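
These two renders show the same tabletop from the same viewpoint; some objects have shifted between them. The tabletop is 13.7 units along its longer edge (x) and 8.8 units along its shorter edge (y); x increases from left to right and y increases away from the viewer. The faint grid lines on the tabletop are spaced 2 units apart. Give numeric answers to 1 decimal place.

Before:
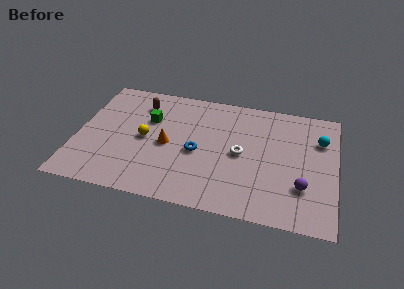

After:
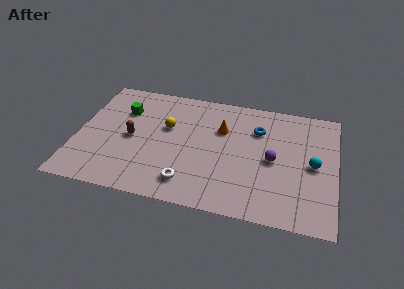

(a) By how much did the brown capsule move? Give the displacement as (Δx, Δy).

(-0.3, -2.7)

From the two frames, the brown capsule sits at roughly (3.2, 6.9) before and (2.9, 4.2) after.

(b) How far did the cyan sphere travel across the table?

1.9

From (12.8, 6.2) to (12.5, 4.3), the cyan sphere covered √(0.3² + 1.9²) ≈ 1.9 units.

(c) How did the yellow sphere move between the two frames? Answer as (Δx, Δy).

(1.1, 1.1)

The yellow sphere started near (3.6, 4.3) and ended near (4.7, 5.4).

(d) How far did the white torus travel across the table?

3.7

The white torus was near (8.7, 4.3) before and (6.1, 1.6) after, so it travelled √(2.6² + 2.7²) ≈ 3.7 units.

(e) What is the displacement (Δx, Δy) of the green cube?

(-1.4, 0.4)

The green cube started near (3.7, 5.8) and ended near (2.3, 6.2).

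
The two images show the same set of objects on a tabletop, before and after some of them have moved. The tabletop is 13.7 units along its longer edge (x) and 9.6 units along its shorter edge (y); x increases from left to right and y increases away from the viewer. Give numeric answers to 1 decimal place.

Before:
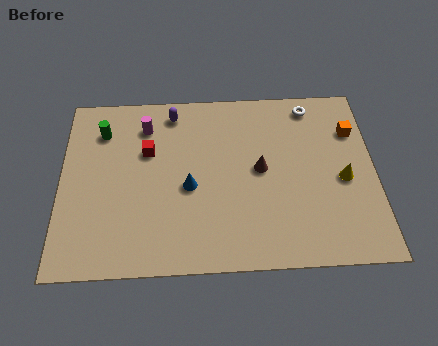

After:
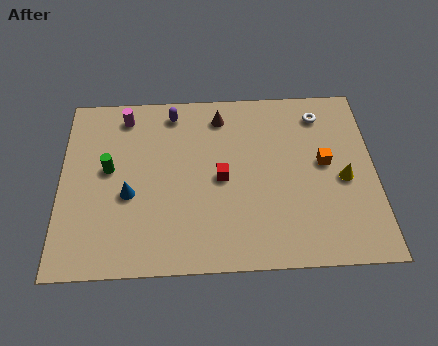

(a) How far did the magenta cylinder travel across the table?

1.1

The magenta cylinder was near (3.7, 7.6) before and (2.8, 8.2) after, so it travelled √(0.9² + 0.6²) ≈ 1.1 units.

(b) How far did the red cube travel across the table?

3.6

The red cube moved from about (3.8, 6.2) to (7.0, 4.6), a distance of √(3.2² + 1.6²) ≈ 3.6.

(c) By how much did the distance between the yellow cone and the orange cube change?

-1.4

Before: roughly 2.6 units apart; after: 1.2. That's 1.4 units closer together.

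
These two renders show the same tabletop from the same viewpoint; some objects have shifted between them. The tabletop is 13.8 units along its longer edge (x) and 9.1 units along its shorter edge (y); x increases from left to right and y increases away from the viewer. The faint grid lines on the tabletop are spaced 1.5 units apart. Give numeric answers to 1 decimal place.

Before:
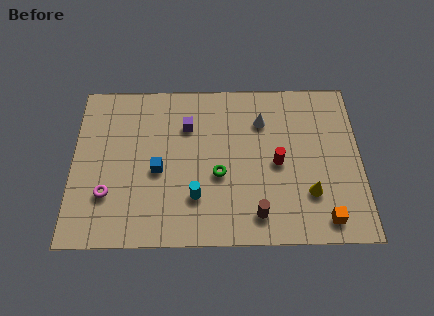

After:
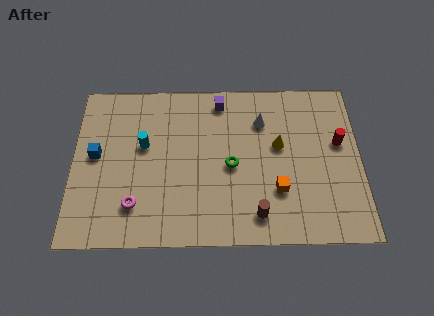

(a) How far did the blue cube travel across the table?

3.1

From (4.1, 4.0) to (1.1, 4.9), the blue cube covered √(3.0² + 0.9²) ≈ 3.1 units.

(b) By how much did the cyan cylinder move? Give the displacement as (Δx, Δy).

(-2.5, 2.9)

The cyan cylinder started near (5.9, 2.5) and ended near (3.4, 5.4).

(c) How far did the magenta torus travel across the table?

1.4

From (1.7, 2.7) to (3.0, 2.1), the magenta torus covered √(1.3² + 0.6²) ≈ 1.4 units.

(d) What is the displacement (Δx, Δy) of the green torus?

(0.6, 0.5)

The green torus was at about (7.0, 3.7) and moved to about (7.6, 4.2).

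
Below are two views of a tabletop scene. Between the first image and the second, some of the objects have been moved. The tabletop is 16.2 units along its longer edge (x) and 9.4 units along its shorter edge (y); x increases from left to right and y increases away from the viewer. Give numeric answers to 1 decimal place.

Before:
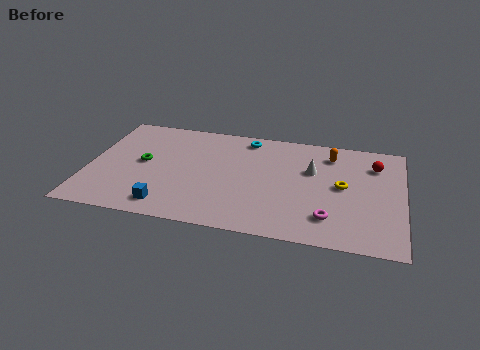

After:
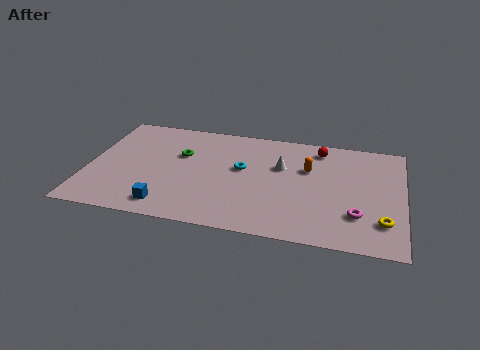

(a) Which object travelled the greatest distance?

the yellow torus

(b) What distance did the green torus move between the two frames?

2.2

The green torus was near (2.8, 4.9) before and (4.7, 6.0) after, so it travelled √(1.9² + 1.1²) ≈ 2.2 units.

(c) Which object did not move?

the blue cube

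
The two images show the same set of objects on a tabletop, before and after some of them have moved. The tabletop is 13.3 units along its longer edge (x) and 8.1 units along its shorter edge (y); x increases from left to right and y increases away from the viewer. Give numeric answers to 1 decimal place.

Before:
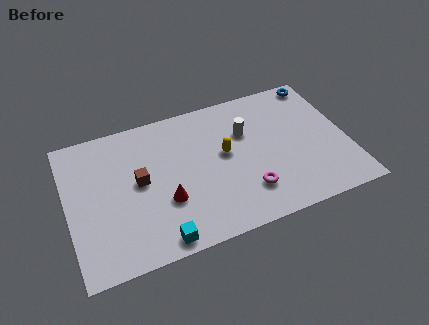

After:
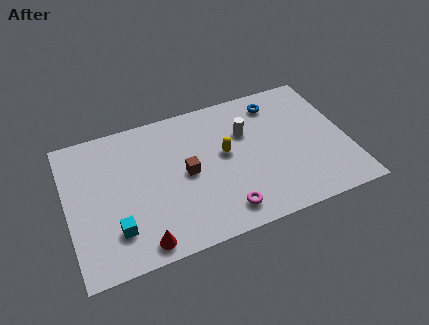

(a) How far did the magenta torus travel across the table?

1.4

The magenta torus moved from about (8.3, 2.0) to (7.1, 1.3), a distance of √(1.2² + 0.7²) ≈ 1.4.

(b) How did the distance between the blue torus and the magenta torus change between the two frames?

-0.5

They were about 6.7 units apart before and 6.2 after — 0.5 units closer together.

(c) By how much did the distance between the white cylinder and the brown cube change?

-2.0

Before: roughly 5.3 units apart; after: 3.3. That's 2.0 units closer together.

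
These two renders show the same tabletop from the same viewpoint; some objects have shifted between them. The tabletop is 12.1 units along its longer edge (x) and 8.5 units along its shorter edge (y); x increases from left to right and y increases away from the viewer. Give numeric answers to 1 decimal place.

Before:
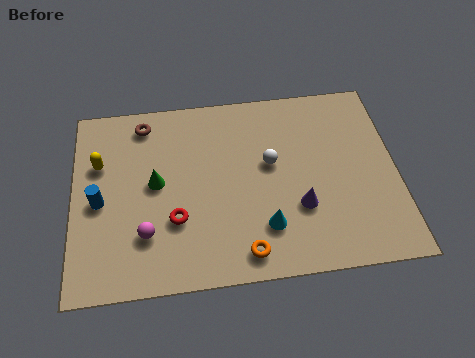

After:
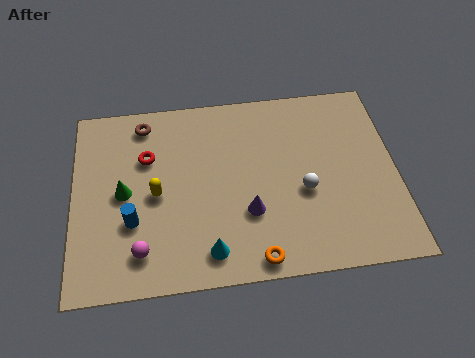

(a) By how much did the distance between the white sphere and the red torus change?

+2.0

They were about 4.2 units apart before and 6.2 after — 2.0 units further apart.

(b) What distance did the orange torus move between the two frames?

0.5

The orange torus was near (6.3, 1.1) before and (6.7, 0.8) after, so it travelled √(0.4² + 0.3²) ≈ 0.5 units.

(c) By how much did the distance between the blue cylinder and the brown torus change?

+0.6

Before: roughly 3.8 units apart; after: 4.4. That's 0.6 units further apart.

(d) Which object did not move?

the brown torus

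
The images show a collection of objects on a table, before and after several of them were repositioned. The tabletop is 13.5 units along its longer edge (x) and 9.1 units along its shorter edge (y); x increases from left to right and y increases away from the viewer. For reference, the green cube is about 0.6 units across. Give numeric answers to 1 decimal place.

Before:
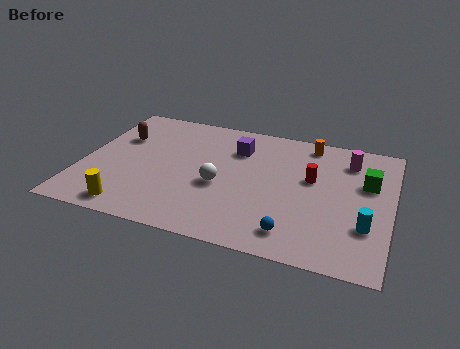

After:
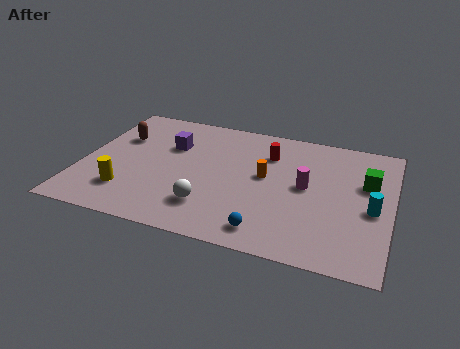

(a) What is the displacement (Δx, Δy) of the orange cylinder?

(-1.7, -3.0)

The orange cylinder was at about (9.7, 8.0) and moved to about (8.0, 5.0).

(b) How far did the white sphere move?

1.6

From (6.1, 3.8) to (5.8, 2.2), the white sphere covered √(0.3² + 1.6²) ≈ 1.6 units.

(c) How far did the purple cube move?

3.0

From (6.6, 6.7) to (3.7, 6.1), the purple cube covered √(2.9² + 0.6²) ≈ 3.0 units.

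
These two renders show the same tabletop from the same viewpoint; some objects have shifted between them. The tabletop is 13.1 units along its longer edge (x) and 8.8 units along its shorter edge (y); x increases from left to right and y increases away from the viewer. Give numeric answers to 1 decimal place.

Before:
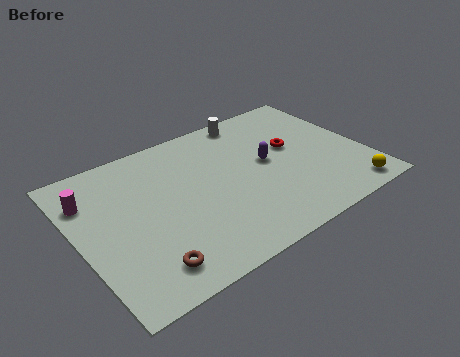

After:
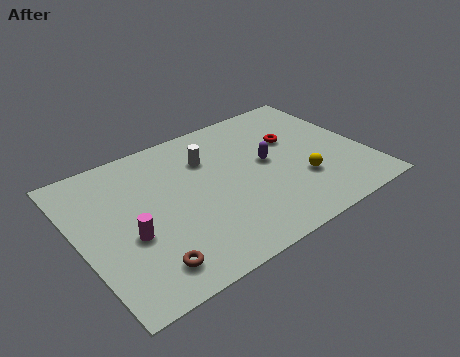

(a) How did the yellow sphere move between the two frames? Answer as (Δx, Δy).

(-1.9, 1.8)

From the two frames, the yellow sphere sits at roughly (11.8, 1.0) before and (9.9, 2.8) after.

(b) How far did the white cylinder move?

2.9

The white cylinder moved from about (8.6, 7.9) to (6.2, 6.3), a distance of √(2.4² + 1.6²) ≈ 2.9.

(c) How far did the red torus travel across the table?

0.5

From (10.0, 5.1) to (10.1, 5.6), the red torus covered √(0.1² + 0.5²) ≈ 0.5 units.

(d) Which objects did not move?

the brown torus and the purple capsule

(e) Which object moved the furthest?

the magenta cylinder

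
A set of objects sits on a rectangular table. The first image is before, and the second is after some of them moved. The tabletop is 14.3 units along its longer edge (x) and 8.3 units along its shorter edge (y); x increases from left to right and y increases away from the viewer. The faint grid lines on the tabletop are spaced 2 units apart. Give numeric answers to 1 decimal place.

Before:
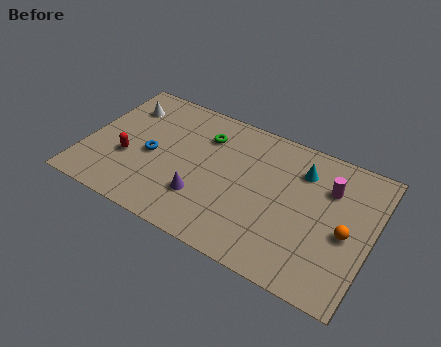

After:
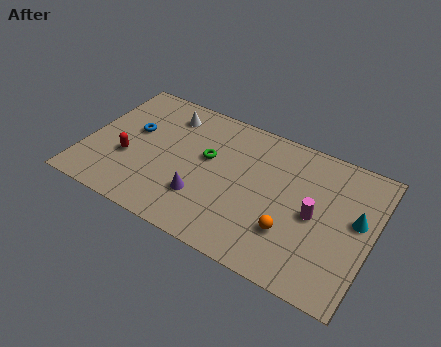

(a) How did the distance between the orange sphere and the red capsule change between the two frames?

-2.6

The distance was about 10.9 in the first image and 8.3 in the second, so they moved 2.6 units closer together.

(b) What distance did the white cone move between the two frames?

2.2

From (1.5, 6.3) to (3.7, 6.7), the white cone covered √(2.2² + 0.4²) ≈ 2.2 units.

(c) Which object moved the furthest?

the cyan cone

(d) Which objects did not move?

the purple cone and the red capsule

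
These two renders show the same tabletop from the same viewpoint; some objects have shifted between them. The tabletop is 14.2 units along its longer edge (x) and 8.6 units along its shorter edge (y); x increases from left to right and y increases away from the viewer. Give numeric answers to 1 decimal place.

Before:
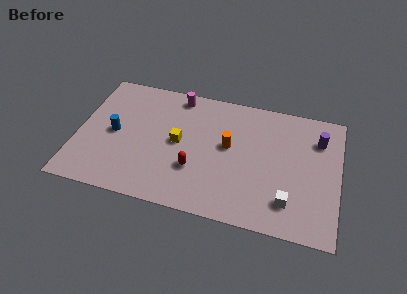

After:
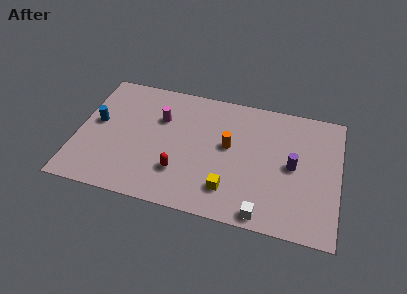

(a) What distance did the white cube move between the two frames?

1.7

From (11.6, 1.9) to (10.3, 0.8), the white cube covered √(1.3² + 1.1²) ≈ 1.7 units.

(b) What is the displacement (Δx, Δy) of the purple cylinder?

(-1.3, -2.1)

The purple cylinder started near (13.0, 6.4) and ended near (11.7, 4.3).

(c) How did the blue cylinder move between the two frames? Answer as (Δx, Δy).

(-1.0, 0.5)

The blue cylinder started near (2.0, 4.2) and ended near (1.0, 4.7).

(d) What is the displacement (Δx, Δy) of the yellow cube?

(2.9, -2.5)

From the two frames, the yellow cube sits at roughly (5.5, 4.4) before and (8.4, 1.9) after.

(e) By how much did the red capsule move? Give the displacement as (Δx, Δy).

(-0.8, -0.4)

The red capsule started near (6.5, 2.8) and ended near (5.7, 2.4).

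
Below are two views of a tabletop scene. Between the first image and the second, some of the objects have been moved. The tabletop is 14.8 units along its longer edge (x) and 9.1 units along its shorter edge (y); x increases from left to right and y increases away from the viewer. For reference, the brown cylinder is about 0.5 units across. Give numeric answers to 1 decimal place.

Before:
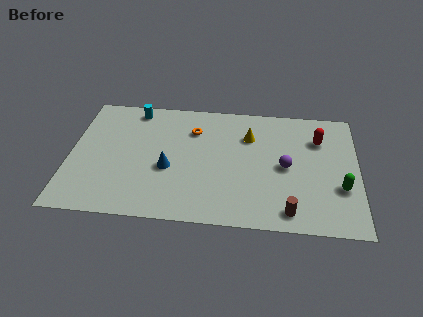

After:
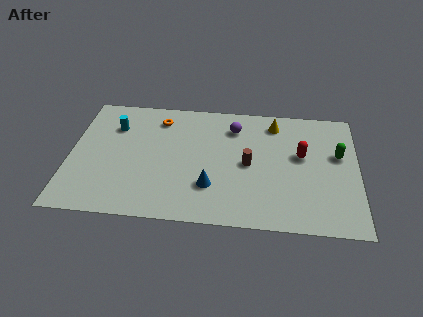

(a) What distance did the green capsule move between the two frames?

2.4

From (13.9, 3.1) to (13.8, 5.5), the green capsule covered √(0.1² + 2.4²) ≈ 2.4 units.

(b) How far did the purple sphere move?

3.8

The purple sphere moved from about (11.1, 4.4) to (8.4, 7.1), a distance of √(2.7² + 2.7²) ≈ 3.8.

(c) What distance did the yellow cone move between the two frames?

1.7

The yellow cone moved from about (9.2, 6.5) to (10.5, 7.6), a distance of √(1.3² + 1.1²) ≈ 1.7.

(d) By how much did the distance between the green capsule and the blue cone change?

-1.7

The distance was about 8.8 in the first image and 7.1 in the second, so they moved 1.7 units closer together.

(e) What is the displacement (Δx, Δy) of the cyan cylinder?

(-1.0, -1.4)

The cyan cylinder started near (3.2, 8.0) and ended near (2.2, 6.6).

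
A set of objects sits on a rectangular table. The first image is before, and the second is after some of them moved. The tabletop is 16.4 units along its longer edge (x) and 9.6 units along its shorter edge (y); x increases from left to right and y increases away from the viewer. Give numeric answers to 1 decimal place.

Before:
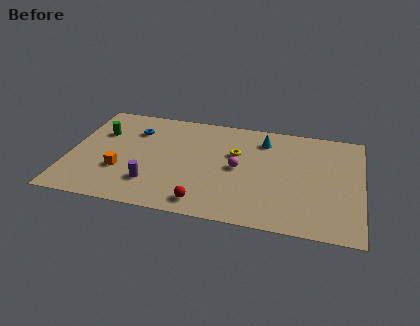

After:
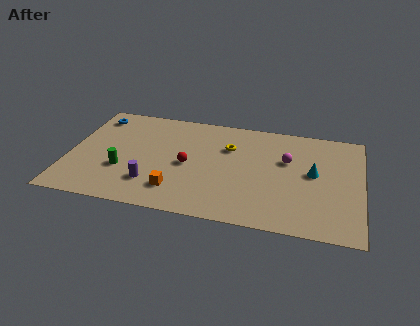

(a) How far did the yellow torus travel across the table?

0.6

From (9.3, 6.1) to (8.9, 6.6), the yellow torus covered √(0.4² + 0.5²) ≈ 0.6 units.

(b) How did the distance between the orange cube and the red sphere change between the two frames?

-2.7

The distance was about 5.2 in the first image and 2.5 in the second, so they moved 2.7 units closer together.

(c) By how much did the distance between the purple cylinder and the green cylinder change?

-3.3

The distance was about 5.2 in the first image and 1.9 in the second, so they moved 3.3 units closer together.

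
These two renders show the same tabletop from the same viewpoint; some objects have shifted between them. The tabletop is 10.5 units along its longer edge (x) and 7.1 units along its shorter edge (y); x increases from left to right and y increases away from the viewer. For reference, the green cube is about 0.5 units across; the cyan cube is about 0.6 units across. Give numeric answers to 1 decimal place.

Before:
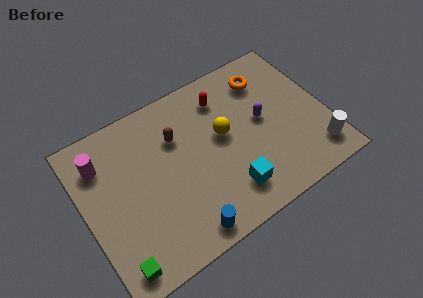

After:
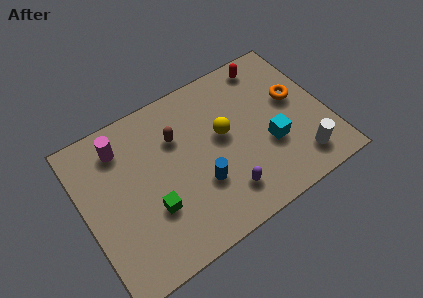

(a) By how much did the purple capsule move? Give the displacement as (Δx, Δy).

(-2.1, -2.3)

The purple capsule started near (7.8, 3.8) and ended near (5.7, 1.5).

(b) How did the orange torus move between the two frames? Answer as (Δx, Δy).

(1.0, -1.5)

The orange torus was at about (8.3, 5.6) and moved to about (9.3, 4.1).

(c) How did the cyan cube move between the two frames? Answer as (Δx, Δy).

(2.0, 1.1)

The cyan cube started near (5.9, 1.5) and ended near (7.9, 2.6).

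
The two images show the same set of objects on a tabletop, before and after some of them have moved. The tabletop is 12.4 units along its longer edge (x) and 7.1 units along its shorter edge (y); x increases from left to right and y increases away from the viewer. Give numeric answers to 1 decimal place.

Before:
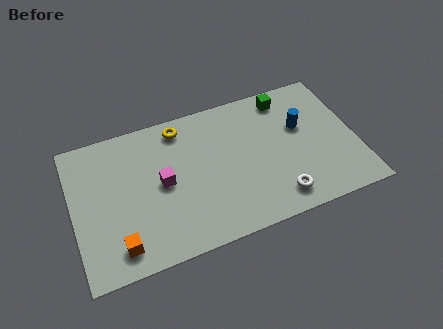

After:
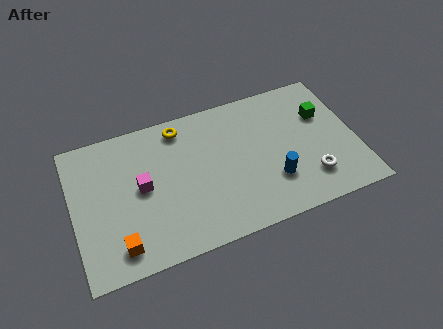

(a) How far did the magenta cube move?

0.9

From (3.9, 3.6) to (3.0, 3.7), the magenta cube covered √(0.9² + 0.1²) ≈ 0.9 units.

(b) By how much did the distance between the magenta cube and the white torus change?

+2.1

Before: roughly 5.4 units apart; after: 7.5. That's 2.1 units further apart.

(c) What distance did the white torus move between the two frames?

1.6

The white torus moved from about (8.7, 1.2) to (10.2, 1.7), a distance of √(1.5² + 0.5²) ≈ 1.6.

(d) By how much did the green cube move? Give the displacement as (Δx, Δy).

(1.5, -1.4)

The green cube started near (9.6, 6.1) and ended near (11.1, 4.7).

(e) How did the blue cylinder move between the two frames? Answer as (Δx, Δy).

(-1.5, -2.3)

The blue cylinder was at about (10.1, 4.4) and moved to about (8.6, 2.1).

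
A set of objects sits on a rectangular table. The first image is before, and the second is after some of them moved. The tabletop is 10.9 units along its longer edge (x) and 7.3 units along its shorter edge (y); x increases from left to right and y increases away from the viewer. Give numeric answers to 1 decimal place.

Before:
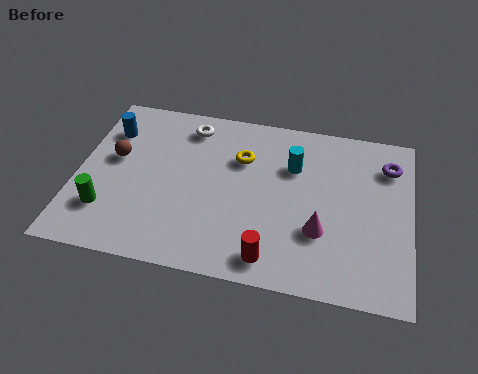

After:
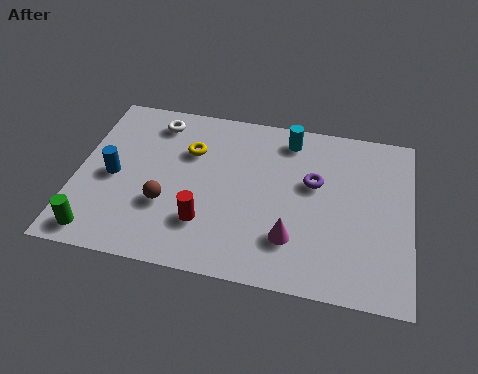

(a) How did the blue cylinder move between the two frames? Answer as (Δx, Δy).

(0.3, -2.0)

The blue cylinder started near (0.9, 5.4) and ended near (1.2, 3.4).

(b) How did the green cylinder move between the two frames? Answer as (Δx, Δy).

(-0.2, -1.0)

From the two frames, the green cylinder sits at roughly (1.1, 1.9) before and (0.9, 0.9) after.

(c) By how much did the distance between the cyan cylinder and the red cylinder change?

+0.9

They were about 4.0 units apart before and 4.9 after — 0.9 units further apart.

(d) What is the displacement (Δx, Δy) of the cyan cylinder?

(-0.2, 1.2)

The cyan cylinder was at about (7.0, 5.0) and moved to about (6.8, 6.2).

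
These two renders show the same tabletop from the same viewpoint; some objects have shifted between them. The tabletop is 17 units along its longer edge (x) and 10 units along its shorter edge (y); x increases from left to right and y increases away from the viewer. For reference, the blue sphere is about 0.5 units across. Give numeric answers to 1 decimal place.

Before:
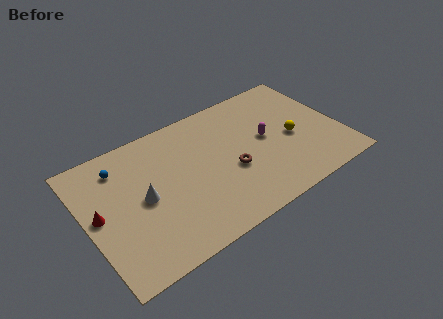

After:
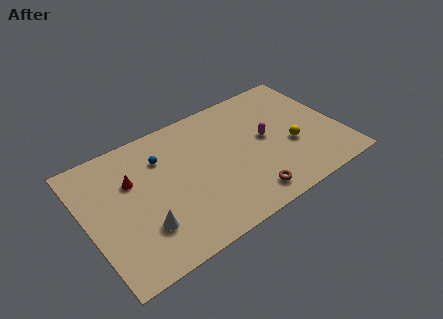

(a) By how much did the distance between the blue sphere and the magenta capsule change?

-2.8

The distance was about 9.9 in the first image and 7.1 in the second, so they moved 2.8 units closer together.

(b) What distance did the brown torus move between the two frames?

2.6

The brown torus moved from about (9.5, 4.0) to (10.1, 1.5), a distance of √(0.6² + 2.5²) ≈ 2.6.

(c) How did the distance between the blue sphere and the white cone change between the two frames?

+1.6

They were about 3.3 units apart before and 4.9 after — 1.6 units further apart.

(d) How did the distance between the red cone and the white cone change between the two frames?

+0.9

Before: roughly 2.9 units apart; after: 3.8. That's 0.9 units further apart.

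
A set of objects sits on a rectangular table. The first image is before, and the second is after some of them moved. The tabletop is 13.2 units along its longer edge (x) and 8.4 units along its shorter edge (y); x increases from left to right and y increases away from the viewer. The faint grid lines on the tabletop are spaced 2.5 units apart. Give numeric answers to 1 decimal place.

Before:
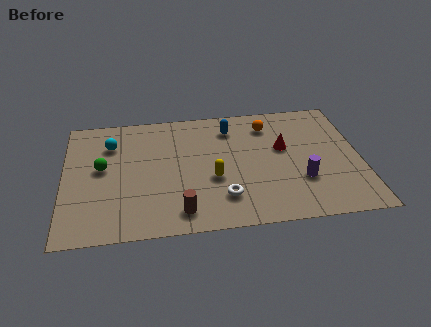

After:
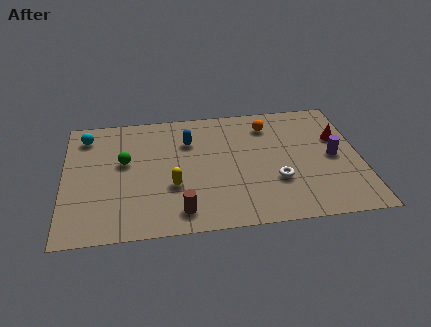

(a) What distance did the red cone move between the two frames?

2.5

The red cone moved from about (9.8, 5.0) to (12.3, 5.4), a distance of √(2.5² + 0.4²) ≈ 2.5.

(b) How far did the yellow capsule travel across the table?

1.8

The yellow capsule moved from about (6.6, 3.3) to (4.8, 3.0), a distance of √(1.8² + 0.3²) ≈ 1.8.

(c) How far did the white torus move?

2.5

The white torus was near (7.0, 2.0) before and (9.4, 2.8) after, so it travelled √(2.4² + 0.8²) ≈ 2.5 units.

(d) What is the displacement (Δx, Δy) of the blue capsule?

(-1.9, -0.7)

The blue capsule was at about (7.5, 6.7) and moved to about (5.6, 6.0).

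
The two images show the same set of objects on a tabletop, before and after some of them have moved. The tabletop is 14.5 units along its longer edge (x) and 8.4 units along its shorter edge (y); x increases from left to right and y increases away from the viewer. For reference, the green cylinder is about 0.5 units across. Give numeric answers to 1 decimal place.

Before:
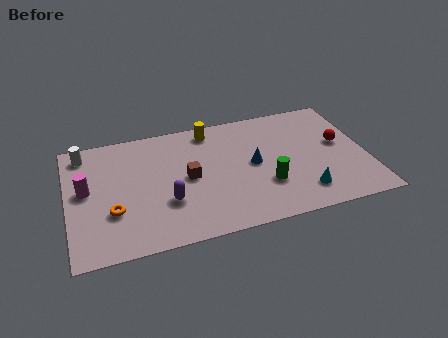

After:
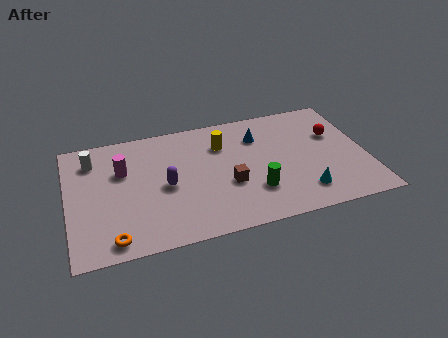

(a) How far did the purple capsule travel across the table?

1.1

From (4.7, 2.8) to (4.7, 3.9), the purple capsule covered √(0.0² + 1.1²) ≈ 1.1 units.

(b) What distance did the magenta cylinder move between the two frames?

2.0

The magenta cylinder moved from about (0.9, 4.6) to (2.7, 5.5), a distance of √(1.8² + 0.9²) ≈ 2.0.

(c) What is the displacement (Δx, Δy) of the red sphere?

(-0.2, 0.7)

From the two frames, the red sphere sits at roughly (13.3, 4.7) before and (13.1, 5.4) after.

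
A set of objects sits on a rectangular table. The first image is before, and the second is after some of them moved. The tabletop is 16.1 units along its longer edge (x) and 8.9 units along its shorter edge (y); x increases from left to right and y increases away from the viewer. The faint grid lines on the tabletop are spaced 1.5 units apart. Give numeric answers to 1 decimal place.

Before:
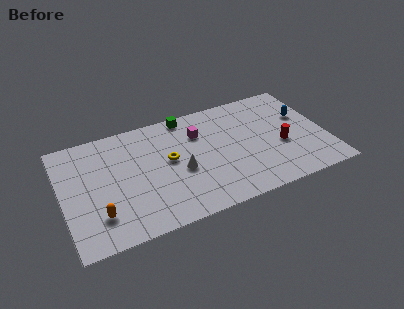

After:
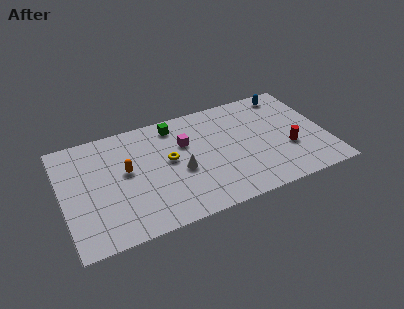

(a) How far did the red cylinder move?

0.6

From (13.3, 3.6) to (13.7, 3.2), the red cylinder covered √(0.4² + 0.4²) ≈ 0.6 units.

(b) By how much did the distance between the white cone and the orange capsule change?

-1.9

They were about 5.3 units apart before and 3.4 after — 1.9 units closer together.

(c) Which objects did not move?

the white cone and the yellow torus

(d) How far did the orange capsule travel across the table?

3.4

The orange capsule moved from about (2.0, 2.2) to (3.9, 5.0), a distance of √(1.9² + 2.8²) ≈ 3.4.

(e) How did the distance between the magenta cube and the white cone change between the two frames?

-0.8

Before: roughly 3.0 units apart; after: 2.2. That's 0.8 units closer together.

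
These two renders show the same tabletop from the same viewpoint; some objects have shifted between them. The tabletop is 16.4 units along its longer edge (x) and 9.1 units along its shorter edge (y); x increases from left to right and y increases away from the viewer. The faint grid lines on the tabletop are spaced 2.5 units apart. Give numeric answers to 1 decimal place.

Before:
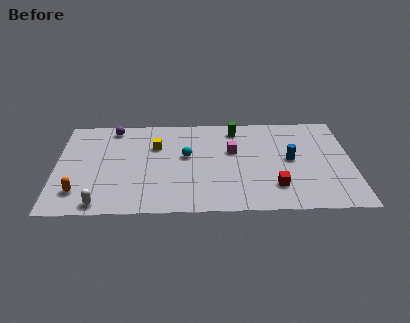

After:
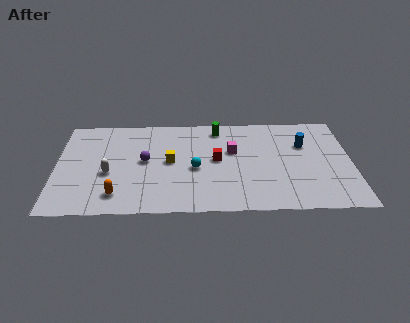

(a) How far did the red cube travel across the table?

4.1

From (12.1, 2.2) to (8.9, 4.8), the red cube covered √(3.2² + 2.6²) ≈ 4.1 units.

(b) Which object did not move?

the magenta cube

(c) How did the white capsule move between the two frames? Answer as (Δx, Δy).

(0.4, 2.8)

The white capsule was at about (2.5, 0.9) and moved to about (2.9, 3.7).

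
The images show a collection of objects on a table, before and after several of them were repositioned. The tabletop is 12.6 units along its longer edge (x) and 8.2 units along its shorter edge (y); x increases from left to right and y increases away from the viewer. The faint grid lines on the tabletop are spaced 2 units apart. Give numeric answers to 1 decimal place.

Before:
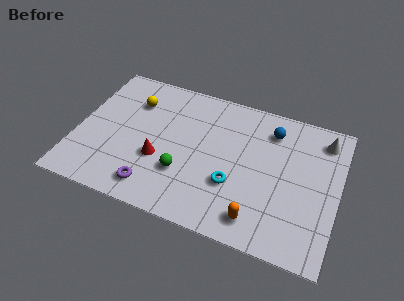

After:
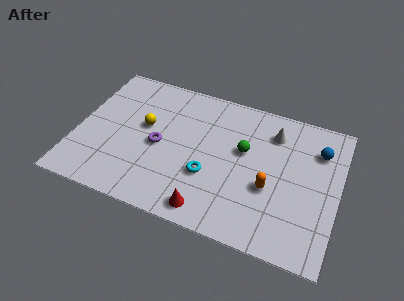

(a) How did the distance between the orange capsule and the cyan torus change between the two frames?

+0.9

Before: roughly 2.0 units apart; after: 2.9. That's 0.9 units further apart.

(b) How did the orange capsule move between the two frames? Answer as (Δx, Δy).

(0.4, 1.9)

The orange capsule was at about (9.0, 1.3) and moved to about (9.4, 3.2).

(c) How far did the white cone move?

2.4

The white cone moved from about (11.7, 6.8) to (9.3, 6.4), a distance of √(2.4² + 0.4²) ≈ 2.4.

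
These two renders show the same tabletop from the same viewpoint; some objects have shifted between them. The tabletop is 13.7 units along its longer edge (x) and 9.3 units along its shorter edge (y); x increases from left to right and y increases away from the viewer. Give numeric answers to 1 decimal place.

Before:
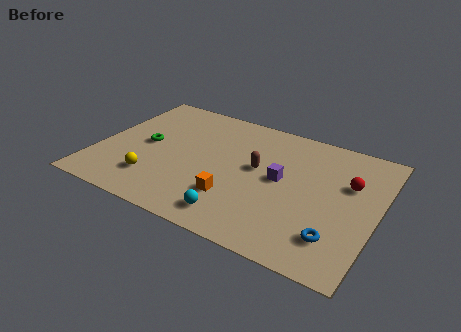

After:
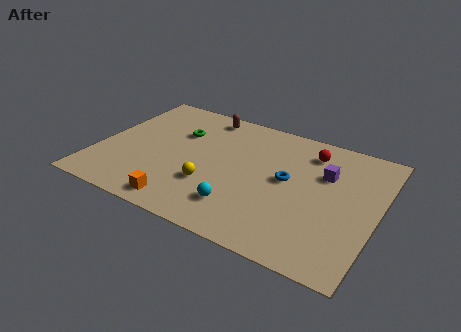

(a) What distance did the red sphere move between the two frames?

2.6

The red sphere moved from about (12.2, 6.0) to (10.1, 7.5), a distance of √(2.1² + 1.5²) ≈ 2.6.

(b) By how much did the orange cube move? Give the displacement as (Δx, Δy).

(-2.3, -1.5)

From the two frames, the orange cube sits at roughly (7.0, 2.6) before and (4.7, 1.1) after.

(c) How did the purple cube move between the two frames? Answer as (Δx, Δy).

(2.0, 1.3)

The purple cube started near (9.0, 4.9) and ended near (11.0, 6.2).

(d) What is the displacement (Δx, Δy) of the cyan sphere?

(0.1, 0.7)

The cyan sphere started near (7.3, 1.4) and ended near (7.4, 2.1).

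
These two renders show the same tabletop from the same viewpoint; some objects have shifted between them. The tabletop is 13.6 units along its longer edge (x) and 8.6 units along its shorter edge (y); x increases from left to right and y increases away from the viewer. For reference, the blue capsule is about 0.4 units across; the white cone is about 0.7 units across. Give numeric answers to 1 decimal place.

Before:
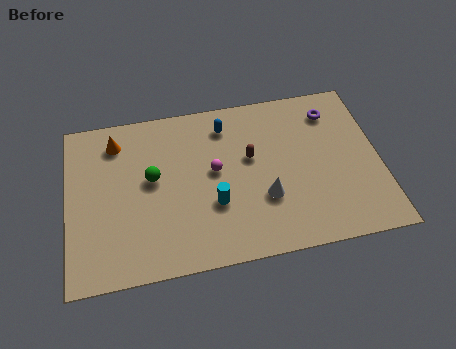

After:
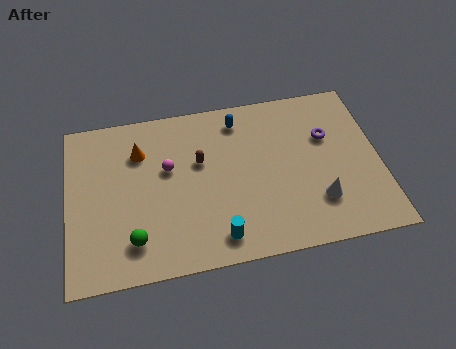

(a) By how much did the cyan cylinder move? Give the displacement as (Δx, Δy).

(0.1, -1.7)

The cyan cylinder was at about (6.3, 3.0) and moved to about (6.4, 1.3).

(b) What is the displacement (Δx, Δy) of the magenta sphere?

(-2.0, 0.5)

The magenta sphere started near (6.4, 4.7) and ended near (4.4, 5.2).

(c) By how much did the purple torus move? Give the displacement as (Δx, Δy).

(-0.3, -1.3)

The purple torus started near (11.7, 6.9) and ended near (11.4, 5.6).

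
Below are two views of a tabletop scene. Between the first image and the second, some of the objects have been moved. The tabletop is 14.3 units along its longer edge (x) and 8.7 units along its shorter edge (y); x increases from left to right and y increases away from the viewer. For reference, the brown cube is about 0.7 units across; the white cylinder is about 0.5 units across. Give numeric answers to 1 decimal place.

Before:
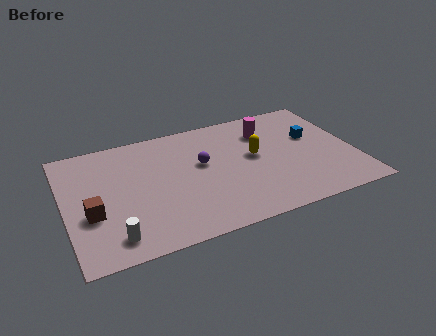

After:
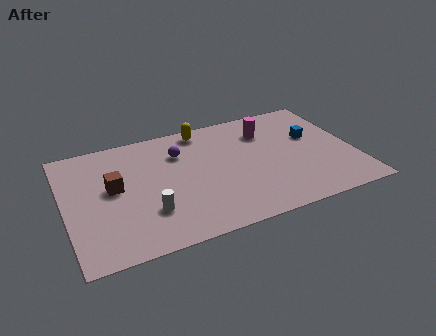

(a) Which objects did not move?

the blue cube and the magenta cylinder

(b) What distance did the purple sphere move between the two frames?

1.6

The purple sphere was near (6.8, 5.1) before and (5.8, 6.3) after, so it travelled √(1.0² + 1.2²) ≈ 1.6 units.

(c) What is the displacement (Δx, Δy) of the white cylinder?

(1.8, 1.1)

The white cylinder was at about (2.1, 1.4) and moved to about (3.9, 2.5).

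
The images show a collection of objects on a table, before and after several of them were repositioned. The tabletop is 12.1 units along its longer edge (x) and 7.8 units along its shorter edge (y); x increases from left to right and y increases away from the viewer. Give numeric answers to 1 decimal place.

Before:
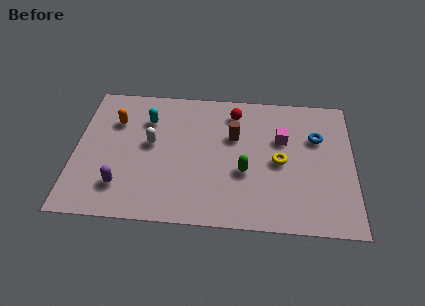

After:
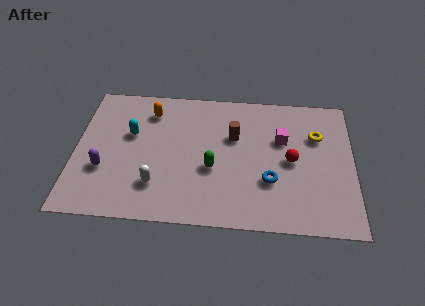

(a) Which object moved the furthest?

the red sphere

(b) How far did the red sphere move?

3.6

From (6.9, 6.4) to (9.4, 3.8), the red sphere covered √(2.5² + 2.6²) ≈ 3.6 units.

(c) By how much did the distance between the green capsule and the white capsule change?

-1.7

Before: roughly 4.3 units apart; after: 2.6. That's 1.7 units closer together.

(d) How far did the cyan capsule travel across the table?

1.1

From (3.1, 5.7) to (2.4, 4.8), the cyan capsule covered √(0.7² + 0.9²) ≈ 1.1 units.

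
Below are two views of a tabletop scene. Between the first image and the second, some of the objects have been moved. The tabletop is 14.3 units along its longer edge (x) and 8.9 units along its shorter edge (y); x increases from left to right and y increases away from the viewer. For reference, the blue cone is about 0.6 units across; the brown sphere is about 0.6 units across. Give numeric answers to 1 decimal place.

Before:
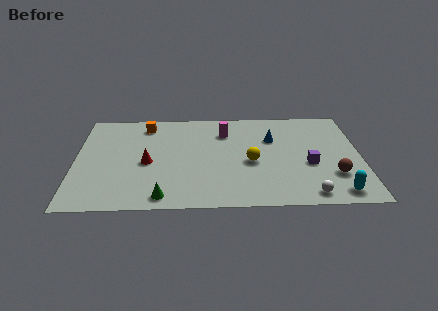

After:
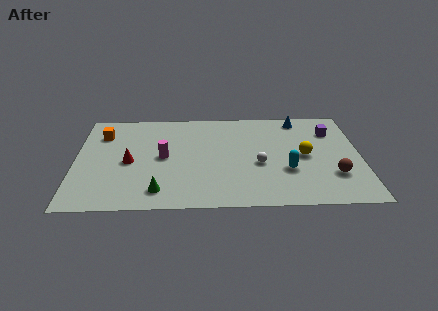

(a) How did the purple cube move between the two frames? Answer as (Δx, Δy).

(1.2, 3.0)

The purple cube started near (11.7, 3.6) and ended near (12.9, 6.6).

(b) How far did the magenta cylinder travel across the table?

3.8

The magenta cylinder moved from about (7.5, 6.7) to (4.4, 4.5), a distance of √(3.1² + 2.2²) ≈ 3.8.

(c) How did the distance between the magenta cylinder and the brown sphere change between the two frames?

+1.9

The distance was about 6.8 in the first image and 8.7 in the second, so they moved 1.9 units further apart.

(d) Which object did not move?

the brown sphere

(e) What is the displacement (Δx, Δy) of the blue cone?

(1.4, 1.8)

The blue cone started near (9.9, 6.0) and ended near (11.3, 7.8).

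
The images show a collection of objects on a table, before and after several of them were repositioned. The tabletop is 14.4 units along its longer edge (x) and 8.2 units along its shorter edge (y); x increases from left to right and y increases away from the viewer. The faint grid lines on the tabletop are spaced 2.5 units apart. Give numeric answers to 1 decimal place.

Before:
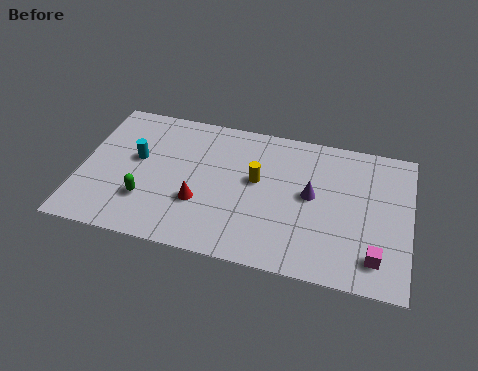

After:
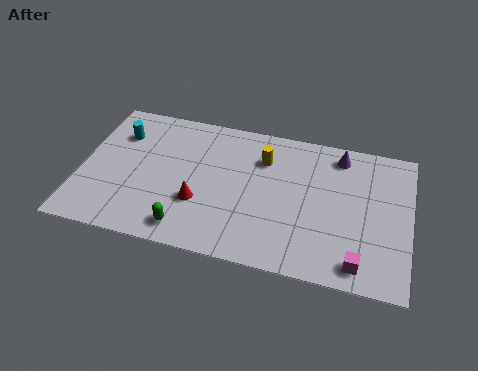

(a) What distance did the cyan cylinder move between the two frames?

1.6

From (2.4, 4.7) to (1.5, 6.0), the cyan cylinder covered √(0.9² + 1.3²) ≈ 1.6 units.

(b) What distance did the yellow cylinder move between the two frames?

1.3

From (7.7, 4.7) to (7.9, 6.0), the yellow cylinder covered √(0.2² + 1.3²) ≈ 1.3 units.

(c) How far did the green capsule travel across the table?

2.2

The green capsule was near (3.0, 2.4) before and (4.9, 1.2) after, so it travelled √(1.9² + 1.2²) ≈ 2.2 units.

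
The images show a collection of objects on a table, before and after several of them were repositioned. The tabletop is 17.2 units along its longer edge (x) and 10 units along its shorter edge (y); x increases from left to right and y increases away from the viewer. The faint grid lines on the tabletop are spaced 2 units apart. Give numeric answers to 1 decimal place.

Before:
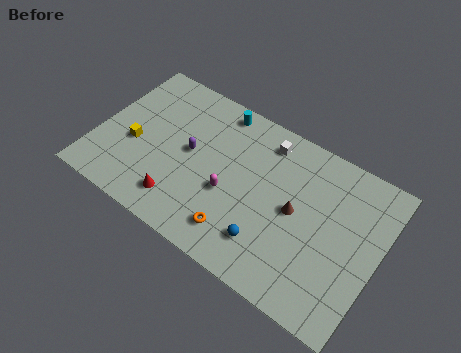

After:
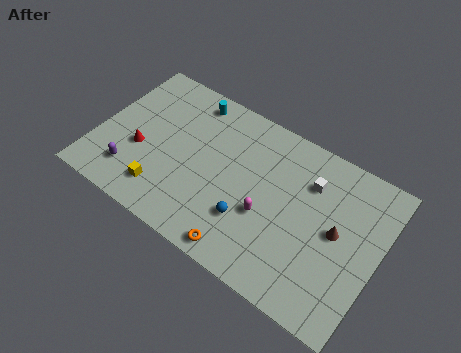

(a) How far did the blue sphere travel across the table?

1.5

The blue sphere was near (11.0, 2.3) before and (9.7, 3.0) after, so it travelled √(1.3² + 0.7²) ≈ 1.5 units.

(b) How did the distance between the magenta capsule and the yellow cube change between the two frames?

+0.4

Before: roughly 6.0 units apart; after: 6.4. That's 0.4 units further apart.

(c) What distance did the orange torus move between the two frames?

1.0

The orange torus was near (9.2, 1.9) before and (9.7, 1.0) after, so it travelled √(0.5² + 0.9²) ≈ 1.0 units.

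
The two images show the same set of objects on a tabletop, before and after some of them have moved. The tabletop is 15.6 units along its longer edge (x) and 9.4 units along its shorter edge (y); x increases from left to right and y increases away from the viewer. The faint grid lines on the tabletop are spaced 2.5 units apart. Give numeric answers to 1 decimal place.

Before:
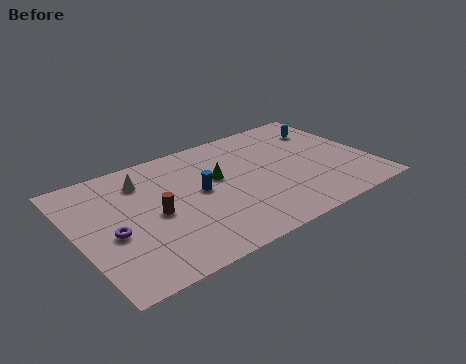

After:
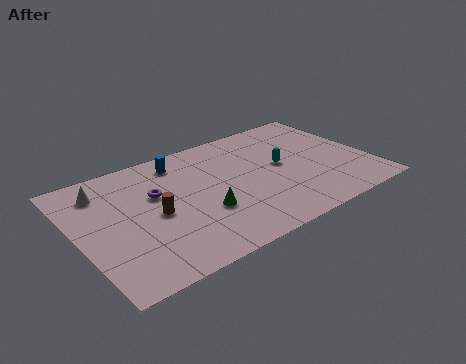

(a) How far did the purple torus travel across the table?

3.2

The purple torus was near (1.7, 4.0) before and (4.3, 5.9) after, so it travelled √(2.6² + 1.9²) ≈ 3.2 units.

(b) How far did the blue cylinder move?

3.0

The blue cylinder was near (6.5, 5.0) before and (5.9, 7.9) after, so it travelled √(0.6² + 2.9²) ≈ 3.0 units.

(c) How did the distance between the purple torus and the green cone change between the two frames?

-2.8

Before: roughly 6.1 units apart; after: 3.3. That's 2.8 units closer together.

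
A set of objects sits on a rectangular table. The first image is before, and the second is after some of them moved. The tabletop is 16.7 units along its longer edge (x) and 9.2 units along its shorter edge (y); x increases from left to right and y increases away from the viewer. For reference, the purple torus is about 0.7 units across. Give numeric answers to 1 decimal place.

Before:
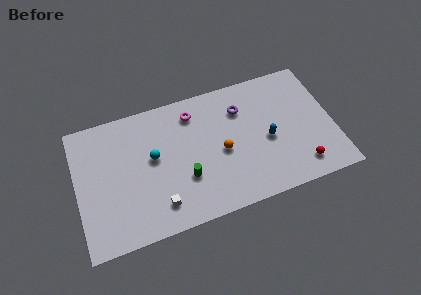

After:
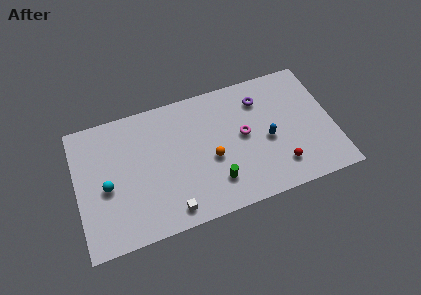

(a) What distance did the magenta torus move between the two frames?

4.0

The magenta torus moved from about (7.8, 7.5) to (10.9, 4.9), a distance of √(3.1² + 2.6²) ≈ 4.0.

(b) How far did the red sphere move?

1.4

The red sphere was near (14.3, 1.6) before and (13.0, 2.0) after, so it travelled √(1.3² + 0.4²) ≈ 1.4 units.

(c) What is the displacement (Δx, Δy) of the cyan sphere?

(-3.1, -1.1)

The cyan sphere started near (5.0, 5.2) and ended near (1.9, 4.1).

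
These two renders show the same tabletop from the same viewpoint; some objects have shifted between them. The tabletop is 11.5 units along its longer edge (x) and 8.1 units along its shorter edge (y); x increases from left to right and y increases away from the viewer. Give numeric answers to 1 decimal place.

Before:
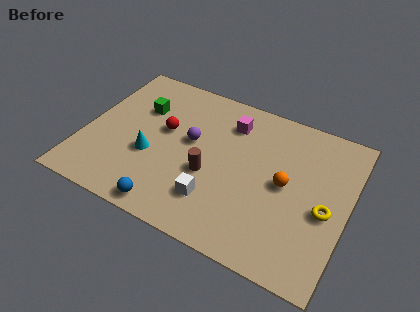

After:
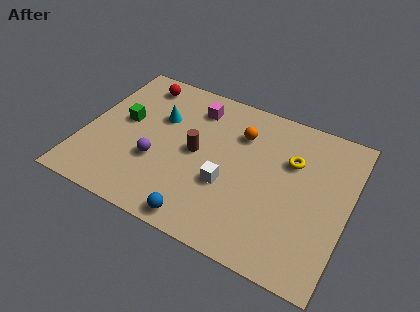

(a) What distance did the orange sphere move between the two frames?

2.8

From (8.8, 4.1) to (6.6, 5.9), the orange sphere covered √(2.2² + 1.8²) ≈ 2.8 units.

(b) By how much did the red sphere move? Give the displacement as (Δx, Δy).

(-1.5, 2.2)

The red sphere started near (3.4, 4.7) and ended near (1.9, 6.9).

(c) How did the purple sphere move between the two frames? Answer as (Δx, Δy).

(-1.3, -1.7)

The purple sphere was at about (4.6, 4.6) and moved to about (3.3, 2.9).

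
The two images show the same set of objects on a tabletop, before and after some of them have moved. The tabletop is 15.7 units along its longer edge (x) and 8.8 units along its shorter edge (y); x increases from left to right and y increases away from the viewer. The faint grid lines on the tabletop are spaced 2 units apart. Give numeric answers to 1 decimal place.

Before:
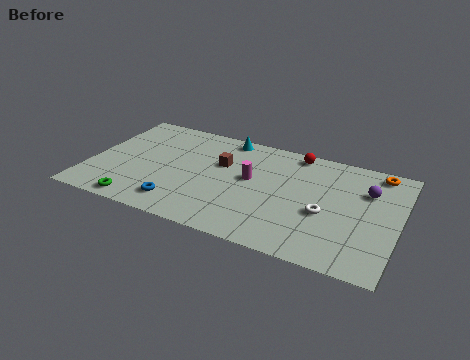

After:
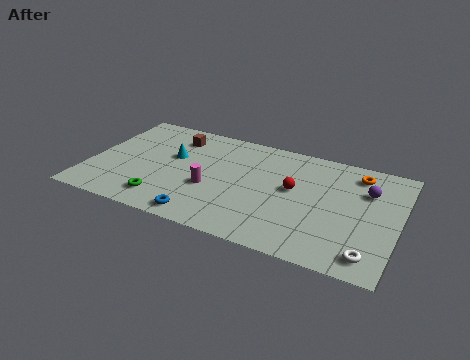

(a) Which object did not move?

the purple sphere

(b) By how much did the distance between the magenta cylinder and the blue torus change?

-2.3

They were about 4.7 units apart before and 2.4 after — 2.3 units closer together.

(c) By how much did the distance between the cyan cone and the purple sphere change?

+2.3

Before: roughly 7.6 units apart; after: 9.9. That's 2.3 units further apart.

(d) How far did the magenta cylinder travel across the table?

2.4

The magenta cylinder moved from about (8.2, 4.9) to (6.3, 3.4), a distance of √(1.9² + 1.5²) ≈ 2.4.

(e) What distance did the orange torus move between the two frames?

1.1

The orange torus moved from about (14.4, 7.8) to (13.4, 7.3), a distance of √(1.0² + 0.5²) ≈ 1.1.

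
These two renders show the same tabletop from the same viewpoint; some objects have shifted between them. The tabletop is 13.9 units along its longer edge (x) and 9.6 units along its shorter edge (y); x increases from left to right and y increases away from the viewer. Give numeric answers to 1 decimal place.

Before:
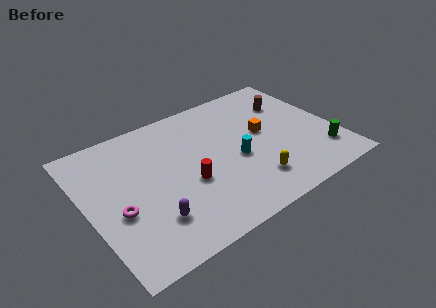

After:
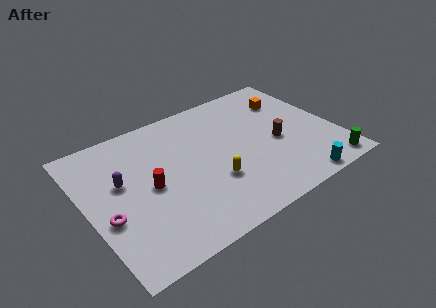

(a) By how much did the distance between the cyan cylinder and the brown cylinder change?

-1.2

Before: roughly 4.6 units apart; after: 3.4. That's 1.2 units closer together.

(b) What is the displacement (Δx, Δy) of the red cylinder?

(-2.0, 0.8)

The red cylinder started near (5.4, 3.8) and ended near (3.4, 4.6).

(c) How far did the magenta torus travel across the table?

0.6

From (1.5, 3.8) to (0.9, 3.7), the magenta torus covered √(0.6² + 0.1²) ≈ 0.6 units.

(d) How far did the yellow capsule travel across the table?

2.3

The yellow capsule moved from about (8.7, 2.1) to (6.7, 3.2), a distance of √(2.0² + 1.1²) ≈ 2.3.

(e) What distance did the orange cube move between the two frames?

2.6

The orange cube was near (10.0, 5.3) before and (11.9, 7.1) after, so it travelled √(1.9² + 1.8²) ≈ 2.6 units.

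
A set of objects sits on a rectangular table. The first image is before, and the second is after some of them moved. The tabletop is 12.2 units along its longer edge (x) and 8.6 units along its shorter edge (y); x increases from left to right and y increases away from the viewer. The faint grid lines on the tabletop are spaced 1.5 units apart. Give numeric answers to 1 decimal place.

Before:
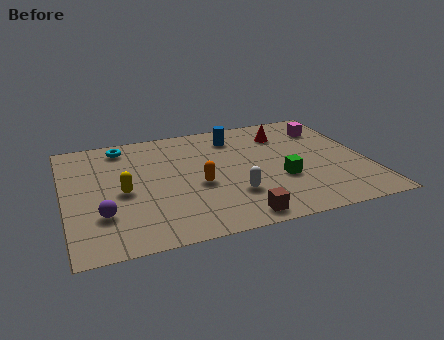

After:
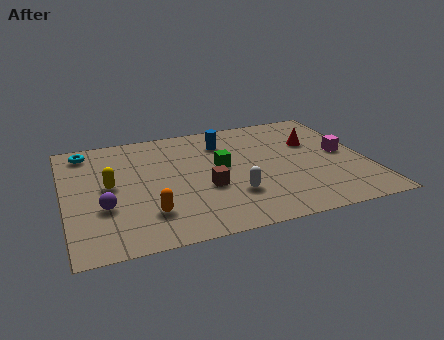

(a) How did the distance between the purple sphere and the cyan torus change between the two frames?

-0.6

Before: roughly 5.0 units apart; after: 4.4. That's 0.6 units closer together.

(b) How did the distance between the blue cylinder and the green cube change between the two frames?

-2.2

The distance was about 4.1 in the first image and 1.9 in the second, so they moved 2.2 units closer together.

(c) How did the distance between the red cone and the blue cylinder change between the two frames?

+1.7

The distance was about 2.0 in the first image and 3.7 in the second, so they moved 1.7 units further apart.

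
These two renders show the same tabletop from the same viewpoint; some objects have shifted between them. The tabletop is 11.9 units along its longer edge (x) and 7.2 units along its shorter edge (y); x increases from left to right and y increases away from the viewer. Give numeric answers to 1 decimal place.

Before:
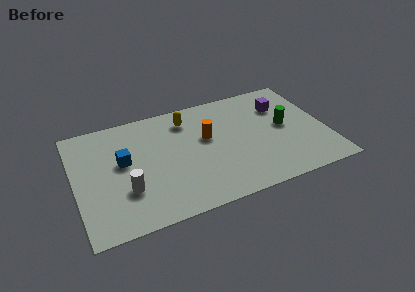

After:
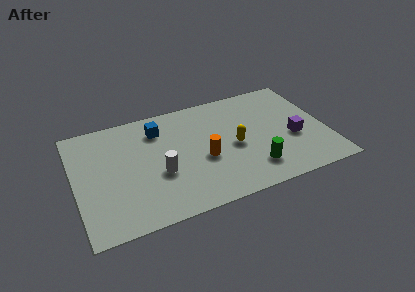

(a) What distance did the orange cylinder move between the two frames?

1.3

From (6.3, 4.3) to (6.0, 3.0), the orange cylinder covered √(0.3² + 1.3²) ≈ 1.3 units.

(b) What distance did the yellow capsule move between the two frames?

3.2

From (5.5, 5.8) to (7.5, 3.3), the yellow capsule covered √(2.0² + 2.5²) ≈ 3.2 units.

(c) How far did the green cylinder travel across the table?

2.8

From (10.0, 3.8) to (8.2, 1.6), the green cylinder covered √(1.8² + 2.2²) ≈ 2.8 units.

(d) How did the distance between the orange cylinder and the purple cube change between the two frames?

+0.5

Before: roughly 3.8 units apart; after: 4.3. That's 0.5 units further apart.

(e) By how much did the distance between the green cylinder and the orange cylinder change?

-1.1

The distance was about 3.7 in the first image and 2.6 in the second, so they moved 1.1 units closer together.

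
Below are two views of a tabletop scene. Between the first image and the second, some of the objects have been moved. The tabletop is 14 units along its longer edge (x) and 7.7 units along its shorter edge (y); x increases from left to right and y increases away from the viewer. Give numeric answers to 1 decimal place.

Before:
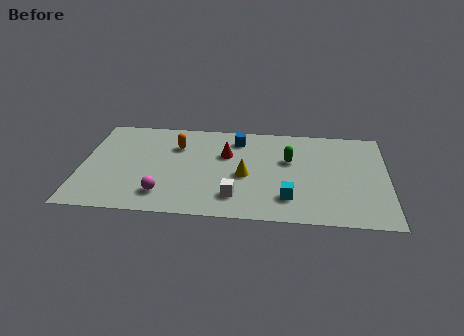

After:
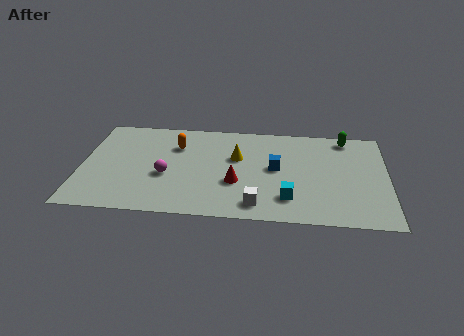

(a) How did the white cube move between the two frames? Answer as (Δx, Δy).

(1.0, -0.5)

From the two frames, the white cube sits at roughly (7.1, 1.7) before and (8.1, 1.2) after.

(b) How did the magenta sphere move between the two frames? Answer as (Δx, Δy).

(0.1, 1.5)

The magenta sphere was at about (3.8, 1.6) and moved to about (3.9, 3.1).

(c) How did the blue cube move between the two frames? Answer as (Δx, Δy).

(1.8, -2.2)

From the two frames, the blue cube sits at roughly (7.1, 6.3) before and (8.9, 4.1) after.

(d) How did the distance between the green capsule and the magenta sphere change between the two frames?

+2.5

The distance was about 6.5 in the first image and 9.0 in the second, so they moved 2.5 units further apart.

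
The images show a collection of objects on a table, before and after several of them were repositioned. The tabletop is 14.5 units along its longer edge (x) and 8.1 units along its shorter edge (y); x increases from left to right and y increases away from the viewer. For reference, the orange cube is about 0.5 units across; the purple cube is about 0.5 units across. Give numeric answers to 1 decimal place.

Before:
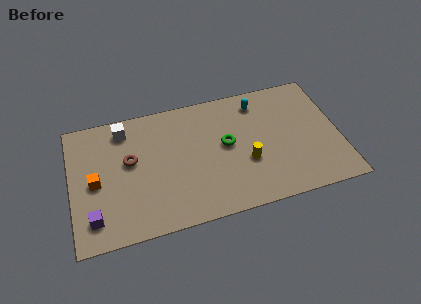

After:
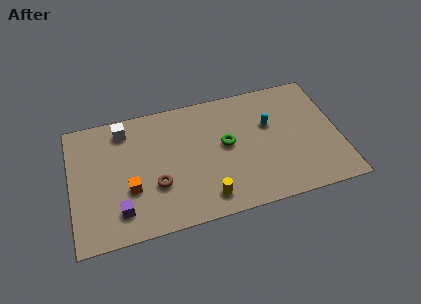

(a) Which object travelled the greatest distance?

the yellow cylinder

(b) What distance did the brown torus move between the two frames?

2.3

The brown torus was near (3.2, 4.7) before and (4.5, 2.8) after, so it travelled √(1.3² + 1.9²) ≈ 2.3 units.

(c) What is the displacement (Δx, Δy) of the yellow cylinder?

(-2.3, -1.7)

The yellow cylinder started near (9.4, 3.0) and ended near (7.1, 1.3).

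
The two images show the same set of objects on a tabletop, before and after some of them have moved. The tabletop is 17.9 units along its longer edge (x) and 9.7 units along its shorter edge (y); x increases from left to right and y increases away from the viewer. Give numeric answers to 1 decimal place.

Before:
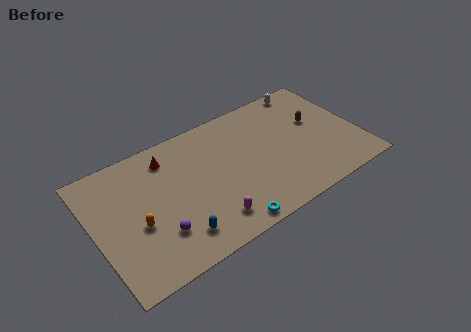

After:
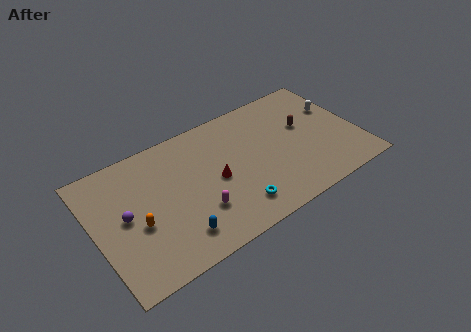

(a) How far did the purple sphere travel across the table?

3.0

The purple sphere was near (3.9, 2.7) before and (2.0, 5.0) after, so it travelled √(1.9² + 2.3²) ≈ 3.0 units.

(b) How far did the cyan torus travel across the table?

1.3

From (8.2, 0.9) to (9.0, 1.9), the cyan torus covered √(0.8² + 1.0²) ≈ 1.3 units.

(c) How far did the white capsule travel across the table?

2.9

From (15.3, 8.8) to (16.8, 6.3), the white capsule covered √(1.5² + 2.5²) ≈ 2.9 units.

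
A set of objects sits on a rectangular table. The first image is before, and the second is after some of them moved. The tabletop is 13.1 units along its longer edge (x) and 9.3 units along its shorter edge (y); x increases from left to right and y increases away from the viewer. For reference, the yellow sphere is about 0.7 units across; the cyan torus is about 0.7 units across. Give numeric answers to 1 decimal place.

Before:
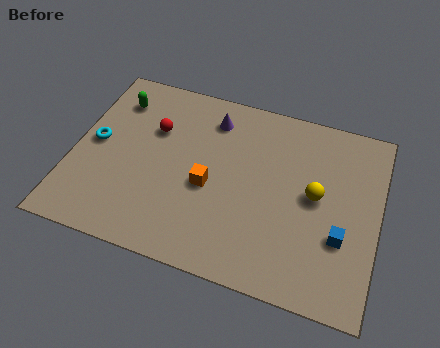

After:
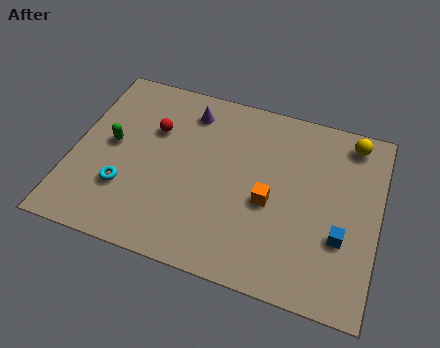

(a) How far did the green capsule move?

2.4

The green capsule was near (1.5, 7.3) before and (1.6, 4.9) after, so it travelled √(0.1² + 2.4²) ≈ 2.4 units.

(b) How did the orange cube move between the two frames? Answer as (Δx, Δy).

(2.6, 0.0)

The orange cube was at about (5.9, 4.0) and moved to about (8.5, 4.0).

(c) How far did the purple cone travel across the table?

1.0

From (5.7, 7.5) to (4.7, 7.6), the purple cone covered √(1.0² + 0.1²) ≈ 1.0 units.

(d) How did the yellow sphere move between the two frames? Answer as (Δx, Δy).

(1.3, 3.2)

The yellow sphere was at about (10.4, 4.9) and moved to about (11.7, 8.1).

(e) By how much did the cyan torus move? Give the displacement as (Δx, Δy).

(1.5, -2.0)

The cyan torus was at about (0.9, 4.8) and moved to about (2.4, 2.8).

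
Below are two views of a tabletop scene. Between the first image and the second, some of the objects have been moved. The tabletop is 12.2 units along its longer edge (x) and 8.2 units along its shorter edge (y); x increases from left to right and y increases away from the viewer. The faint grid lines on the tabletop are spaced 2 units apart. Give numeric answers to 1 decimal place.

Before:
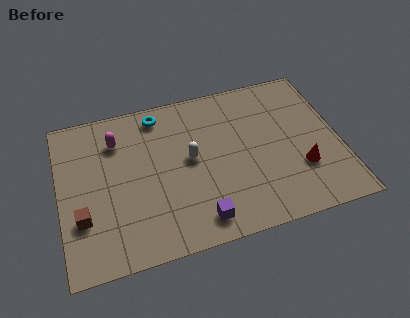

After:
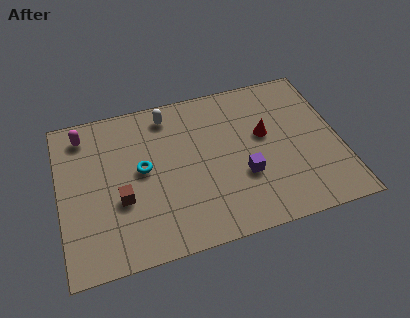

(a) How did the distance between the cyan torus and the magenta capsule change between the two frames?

+1.4

The distance was about 2.1 in the first image and 3.5 in the second, so they moved 1.4 units further apart.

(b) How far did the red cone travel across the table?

2.6

The red cone moved from about (10.4, 2.6) to (9.0, 4.8), a distance of √(1.4² + 2.2²) ≈ 2.6.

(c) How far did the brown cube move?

1.8

The brown cube moved from about (0.9, 2.6) to (2.6, 3.1), a distance of √(1.7² + 0.5²) ≈ 1.8.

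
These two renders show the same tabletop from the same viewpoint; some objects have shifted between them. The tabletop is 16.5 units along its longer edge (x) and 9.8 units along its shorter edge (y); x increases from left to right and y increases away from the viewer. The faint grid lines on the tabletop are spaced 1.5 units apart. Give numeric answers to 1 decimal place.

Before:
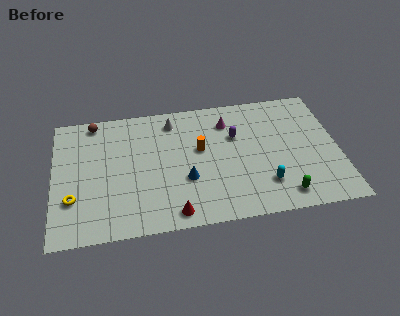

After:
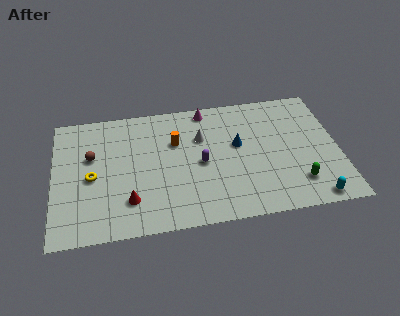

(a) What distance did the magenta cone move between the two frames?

1.7

The magenta cone moved from about (10.2, 7.6) to (9.0, 8.8), a distance of √(1.2² + 1.2²) ≈ 1.7.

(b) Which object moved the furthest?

the blue cone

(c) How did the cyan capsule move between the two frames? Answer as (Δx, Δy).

(2.7, -1.5)

From the two frames, the cyan capsule sits at roughly (12.1, 2.4) before and (14.8, 0.9) after.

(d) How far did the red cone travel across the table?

2.8

From (6.8, 1.1) to (4.3, 2.4), the red cone covered √(2.5² + 1.3²) ≈ 2.8 units.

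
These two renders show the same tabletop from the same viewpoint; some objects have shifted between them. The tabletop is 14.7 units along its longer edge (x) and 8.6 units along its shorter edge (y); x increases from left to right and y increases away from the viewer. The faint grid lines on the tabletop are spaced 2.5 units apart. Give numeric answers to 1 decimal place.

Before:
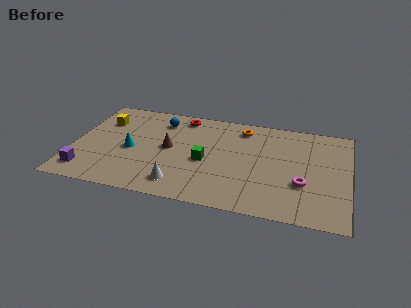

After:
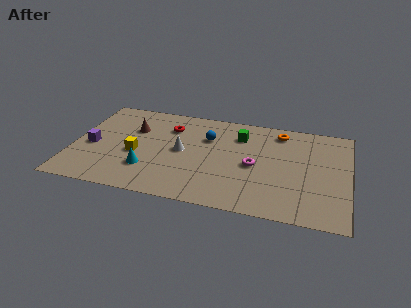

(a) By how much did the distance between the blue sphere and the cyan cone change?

+1.3

The distance was about 3.3 in the first image and 4.6 in the second, so they moved 1.3 units further apart.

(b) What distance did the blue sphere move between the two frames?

2.8

From (4.5, 6.9) to (7.1, 5.9), the blue sphere covered √(2.6² + 1.0²) ≈ 2.8 units.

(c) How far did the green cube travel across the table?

3.2

The green cube was near (7.1, 3.8) before and (8.8, 6.5) after, so it travelled √(1.7² + 2.7²) ≈ 3.2 units.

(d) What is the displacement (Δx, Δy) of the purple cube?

(0.1, 2.3)

The purple cube was at about (0.9, 1.5) and moved to about (1.0, 3.8).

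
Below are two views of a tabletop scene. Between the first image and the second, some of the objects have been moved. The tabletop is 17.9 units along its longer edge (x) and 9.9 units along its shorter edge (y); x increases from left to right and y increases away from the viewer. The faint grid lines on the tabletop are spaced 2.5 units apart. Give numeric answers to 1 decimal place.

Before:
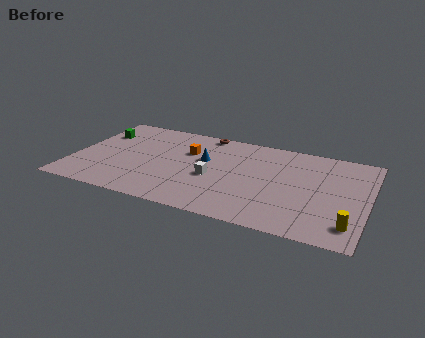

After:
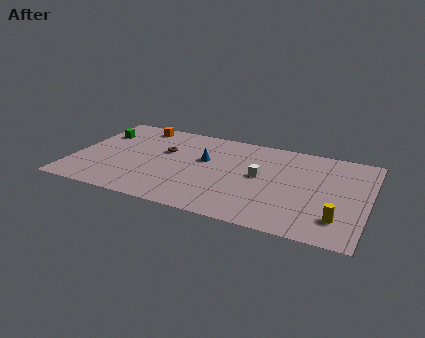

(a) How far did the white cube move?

3.0

From (8.6, 4.2) to (11.4, 5.3), the white cube covered √(2.8² + 1.1²) ≈ 3.0 units.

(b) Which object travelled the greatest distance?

the orange cube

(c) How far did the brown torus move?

3.6

From (7.6, 9.1) to (5.4, 6.2), the brown torus covered √(2.2² + 2.9²) ≈ 3.6 units.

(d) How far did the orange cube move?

4.0

The orange cube moved from about (6.8, 6.6) to (3.4, 8.7), a distance of √(3.4² + 2.1²) ≈ 4.0.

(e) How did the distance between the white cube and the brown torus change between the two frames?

+1.1

They were about 5.0 units apart before and 6.1 after — 1.1 units further apart.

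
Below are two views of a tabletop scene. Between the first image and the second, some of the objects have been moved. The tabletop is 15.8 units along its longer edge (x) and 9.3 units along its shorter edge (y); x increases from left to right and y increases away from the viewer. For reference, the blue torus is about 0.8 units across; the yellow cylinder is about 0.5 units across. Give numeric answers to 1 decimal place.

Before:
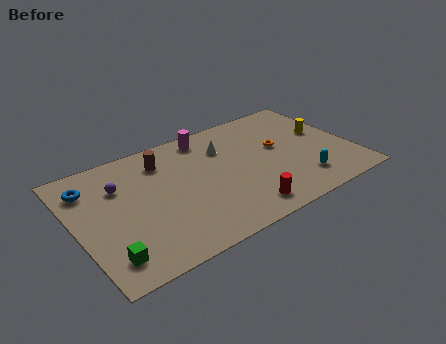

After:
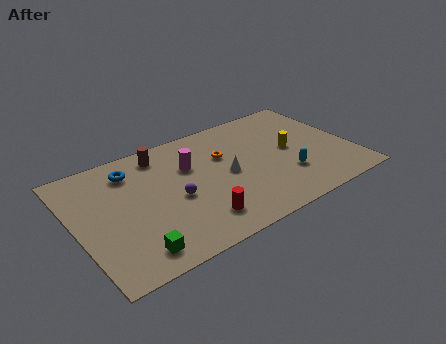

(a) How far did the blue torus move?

2.4

The blue torus was near (1.1, 7.2) before and (3.5, 7.4) after, so it travelled √(2.4² + 0.2²) ≈ 2.4 units.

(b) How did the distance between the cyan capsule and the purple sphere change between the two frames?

-4.4

Before: roughly 10.8 units apart; after: 6.4. That's 4.4 units closer together.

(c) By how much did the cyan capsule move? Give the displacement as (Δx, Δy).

(-0.7, 0.8)

The cyan capsule started near (12.5, 2.0) and ended near (11.8, 2.8).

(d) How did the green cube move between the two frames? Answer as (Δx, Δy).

(1.4, -0.3)

From the two frames, the green cube sits at roughly (1.3, 1.7) before and (2.7, 1.4) after.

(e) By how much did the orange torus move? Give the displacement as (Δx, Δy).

(-3.1, 0.8)

From the two frames, the orange torus sits at roughly (11.8, 5.3) before and (8.7, 6.1) after.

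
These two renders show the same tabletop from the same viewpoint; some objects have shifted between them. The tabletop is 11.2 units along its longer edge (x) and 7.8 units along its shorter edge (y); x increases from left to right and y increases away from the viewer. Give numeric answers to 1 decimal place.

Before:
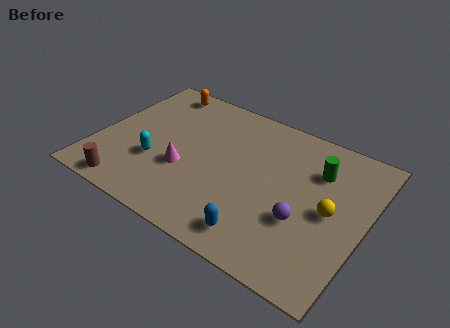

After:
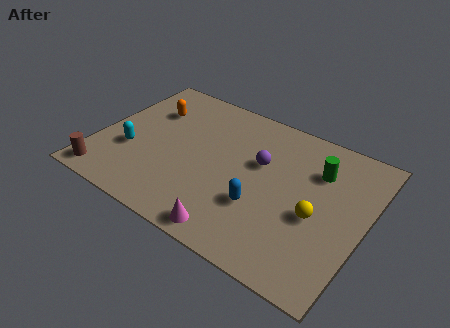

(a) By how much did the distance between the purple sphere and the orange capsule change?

-3.1

The distance was about 8.0 in the first image and 4.9 in the second, so they moved 3.1 units closer together.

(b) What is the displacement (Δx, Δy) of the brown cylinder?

(-1.0, 0.1)

From the two frames, the brown cylinder sits at roughly (1.8, 0.8) before and (0.8, 0.9) after.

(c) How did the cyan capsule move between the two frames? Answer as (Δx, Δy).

(-1.1, 0.1)

From the two frames, the cyan capsule sits at roughly (2.6, 2.7) before and (1.5, 2.8) after.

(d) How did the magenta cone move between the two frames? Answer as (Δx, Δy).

(2.5, -2.1)

From the two frames, the magenta cone sits at roughly (3.8, 2.9) before and (6.3, 0.8) after.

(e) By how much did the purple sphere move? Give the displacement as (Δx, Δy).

(-2.1, 2.0)

The purple sphere started near (8.8, 2.8) and ended near (6.7, 4.8).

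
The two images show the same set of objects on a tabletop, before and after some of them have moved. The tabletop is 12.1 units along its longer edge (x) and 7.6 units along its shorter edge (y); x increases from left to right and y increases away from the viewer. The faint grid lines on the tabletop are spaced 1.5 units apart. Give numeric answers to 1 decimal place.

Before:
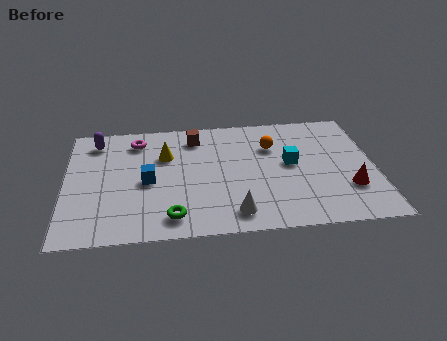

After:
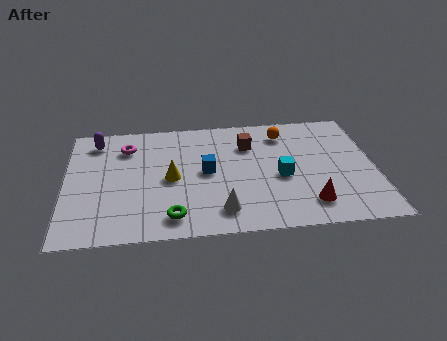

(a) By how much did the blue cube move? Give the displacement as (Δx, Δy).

(2.3, 0.4)

The blue cube was at about (3.2, 3.5) and moved to about (5.5, 3.9).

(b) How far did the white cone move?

0.5

From (6.5, 1.2) to (6.0, 1.4), the white cone covered √(0.5² + 0.2²) ≈ 0.5 units.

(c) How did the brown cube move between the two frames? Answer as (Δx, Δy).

(2.1, -0.7)

From the two frames, the brown cube sits at roughly (5.1, 6.2) before and (7.2, 5.5) after.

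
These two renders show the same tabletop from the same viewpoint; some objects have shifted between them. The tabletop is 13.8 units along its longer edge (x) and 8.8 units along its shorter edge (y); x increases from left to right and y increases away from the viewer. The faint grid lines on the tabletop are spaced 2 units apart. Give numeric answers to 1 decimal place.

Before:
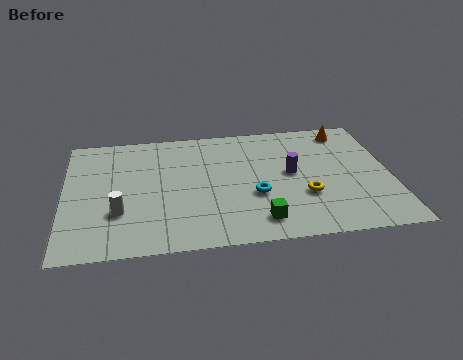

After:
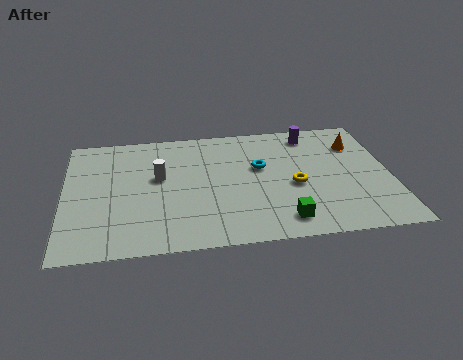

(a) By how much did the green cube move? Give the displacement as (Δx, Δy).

(1.0, -0.1)

From the two frames, the green cube sits at roughly (8.1, 1.5) before and (9.1, 1.4) after.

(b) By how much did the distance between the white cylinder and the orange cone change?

-2.3

Before: roughly 10.9 units apart; after: 8.6. That's 2.3 units closer together.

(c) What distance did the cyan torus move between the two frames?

2.0

The cyan torus was near (8.0, 3.3) before and (8.3, 5.3) after, so it travelled √(0.3² + 2.0²) ≈ 2.0 units.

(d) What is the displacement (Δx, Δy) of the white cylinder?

(1.7, 2.3)

The white cylinder was at about (2.3, 2.8) and moved to about (4.0, 5.1).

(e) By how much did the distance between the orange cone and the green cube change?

-1.2

The distance was about 7.3 in the first image and 6.1 in the second, so they moved 1.2 units closer together.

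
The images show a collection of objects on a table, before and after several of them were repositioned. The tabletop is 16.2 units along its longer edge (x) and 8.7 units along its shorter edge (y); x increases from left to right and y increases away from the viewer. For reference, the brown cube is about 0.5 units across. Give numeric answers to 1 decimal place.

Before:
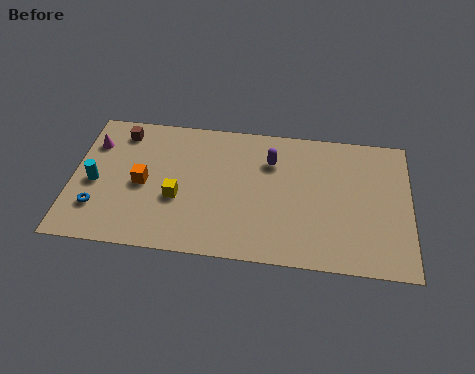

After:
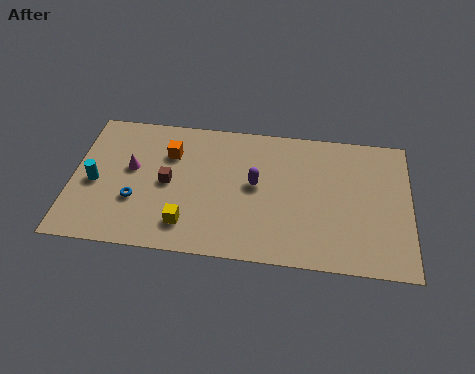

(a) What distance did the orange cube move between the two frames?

2.4

The orange cube moved from about (3.4, 4.1) to (4.6, 6.2), a distance of √(1.2² + 2.1²) ≈ 2.4.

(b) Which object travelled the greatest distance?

the brown cube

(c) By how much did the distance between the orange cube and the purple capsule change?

-2.0

They were about 6.5 units apart before and 4.5 after — 2.0 units closer together.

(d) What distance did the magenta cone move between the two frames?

2.4

The magenta cone was near (0.9, 6.4) before and (2.8, 5.0) after, so it travelled √(1.9² + 1.4²) ≈ 2.4 units.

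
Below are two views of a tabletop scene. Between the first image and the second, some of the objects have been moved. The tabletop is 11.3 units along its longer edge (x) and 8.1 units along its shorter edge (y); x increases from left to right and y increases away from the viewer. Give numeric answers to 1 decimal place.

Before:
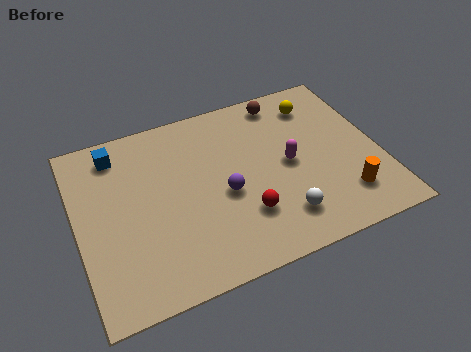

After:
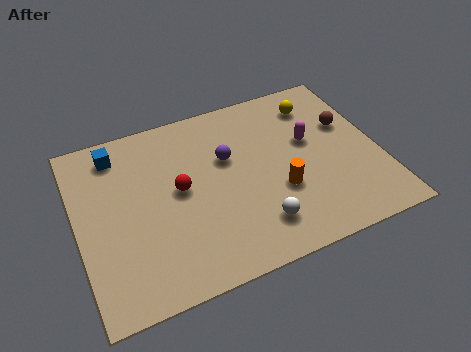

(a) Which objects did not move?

the yellow sphere and the blue cube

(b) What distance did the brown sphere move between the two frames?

3.0

The brown sphere was near (8.1, 7.1) before and (10.3, 5.1) after, so it travelled √(2.2² + 2.0²) ≈ 3.0 units.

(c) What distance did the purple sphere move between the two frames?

1.6

The purple sphere was near (5.4, 3.5) before and (5.7, 5.1) after, so it travelled √(0.3² + 1.6²) ≈ 1.6 units.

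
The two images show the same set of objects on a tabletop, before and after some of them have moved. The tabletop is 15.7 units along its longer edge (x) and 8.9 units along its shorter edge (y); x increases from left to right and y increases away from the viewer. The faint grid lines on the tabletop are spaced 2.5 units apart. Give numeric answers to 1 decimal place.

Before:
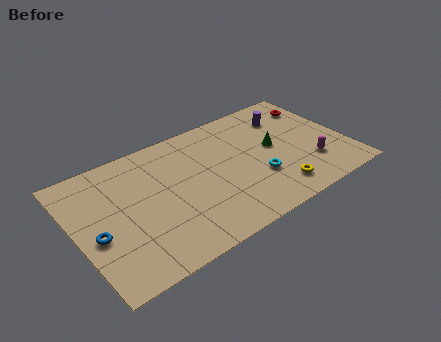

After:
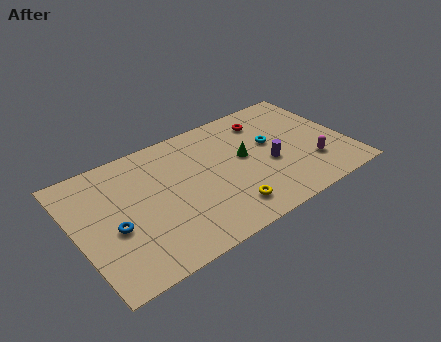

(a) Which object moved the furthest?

the purple cylinder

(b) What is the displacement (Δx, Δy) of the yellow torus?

(-2.9, 0.1)

The yellow torus was at about (11.1, 1.6) and moved to about (8.2, 1.7).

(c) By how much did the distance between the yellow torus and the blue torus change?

-3.8

They were about 10.3 units apart before and 6.5 after — 3.8 units closer together.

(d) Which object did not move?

the magenta capsule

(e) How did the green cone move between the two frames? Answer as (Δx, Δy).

(-1.8, 0.1)

The green cone started near (11.6, 4.8) and ended near (9.8, 4.9).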